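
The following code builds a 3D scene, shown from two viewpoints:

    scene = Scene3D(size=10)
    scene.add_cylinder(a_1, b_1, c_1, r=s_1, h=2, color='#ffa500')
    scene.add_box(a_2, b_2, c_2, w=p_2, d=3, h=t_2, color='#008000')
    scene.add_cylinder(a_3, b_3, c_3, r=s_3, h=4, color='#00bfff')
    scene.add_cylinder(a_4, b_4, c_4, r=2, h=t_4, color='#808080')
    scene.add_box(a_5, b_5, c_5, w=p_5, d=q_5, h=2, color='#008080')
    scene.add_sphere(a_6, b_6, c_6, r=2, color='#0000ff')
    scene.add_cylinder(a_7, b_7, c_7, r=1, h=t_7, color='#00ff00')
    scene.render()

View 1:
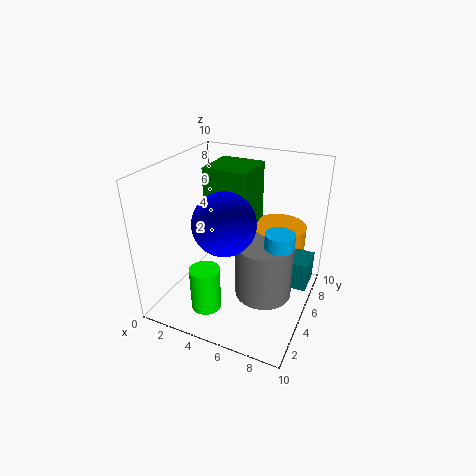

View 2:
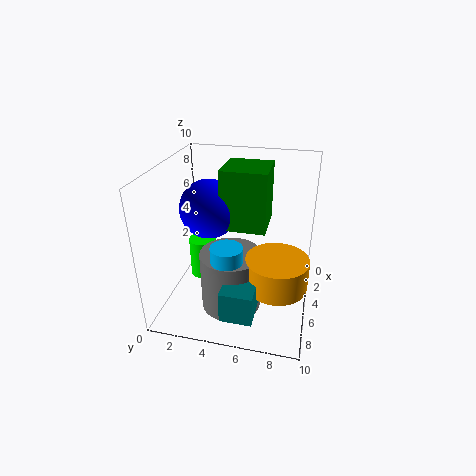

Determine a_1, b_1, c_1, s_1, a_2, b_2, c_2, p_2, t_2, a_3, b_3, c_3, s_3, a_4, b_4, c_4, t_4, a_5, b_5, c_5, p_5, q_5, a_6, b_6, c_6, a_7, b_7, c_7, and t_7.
a_1 = 7; b_1 = 8; c_1 = 3; s_1 = 2; a_2 = 3; b_2 = 4; c_2 = 6; p_2 = 3; t_2 = 4; a_3 = 8; b_3 = 5; c_3 = 2; s_3 = 1; a_4 = 7; b_4 = 5; c_4 = 1; t_4 = 4; a_5 = 7; b_5 = 5; c_5 = 2; p_5 = 3; q_5 = 2; a_6 = 5; b_6 = 3; c_6 = 7; a_7 = 4; b_7 = 2; c_7 = 1; t_7 = 3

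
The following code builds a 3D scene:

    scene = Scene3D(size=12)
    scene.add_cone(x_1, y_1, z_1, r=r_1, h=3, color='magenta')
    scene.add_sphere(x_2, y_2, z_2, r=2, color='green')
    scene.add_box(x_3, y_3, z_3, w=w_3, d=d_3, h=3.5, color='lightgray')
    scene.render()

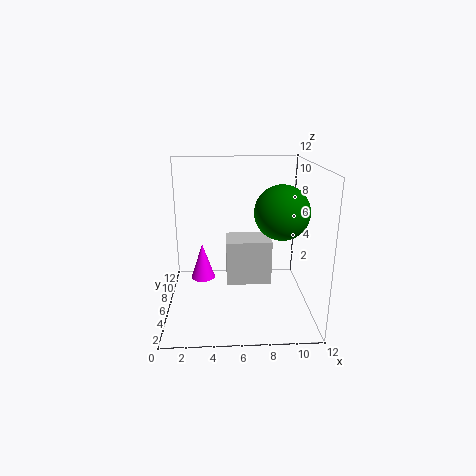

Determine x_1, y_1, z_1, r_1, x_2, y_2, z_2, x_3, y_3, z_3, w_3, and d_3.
x_1 = 3
y_1 = 6
z_1 = 2.5
r_1 = 1
x_2 = 9
y_2 = 3
z_2 = 9
x_3 = 5
y_3 = 3.5
z_3 = 3
w_3 = 3.5
d_3 = 2.5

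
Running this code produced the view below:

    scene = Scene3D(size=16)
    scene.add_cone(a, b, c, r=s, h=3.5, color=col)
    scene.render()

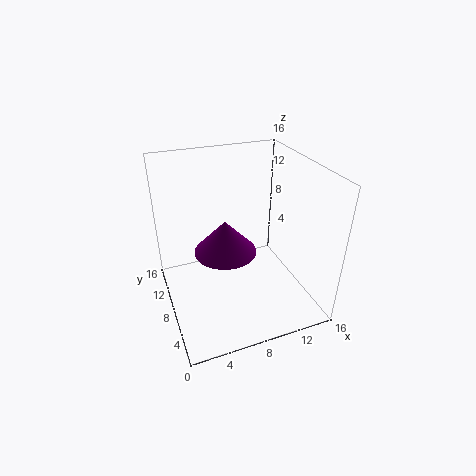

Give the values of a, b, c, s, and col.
a = 6
b = 6.5
c = 7.75
s = 3.25
col = 'purple'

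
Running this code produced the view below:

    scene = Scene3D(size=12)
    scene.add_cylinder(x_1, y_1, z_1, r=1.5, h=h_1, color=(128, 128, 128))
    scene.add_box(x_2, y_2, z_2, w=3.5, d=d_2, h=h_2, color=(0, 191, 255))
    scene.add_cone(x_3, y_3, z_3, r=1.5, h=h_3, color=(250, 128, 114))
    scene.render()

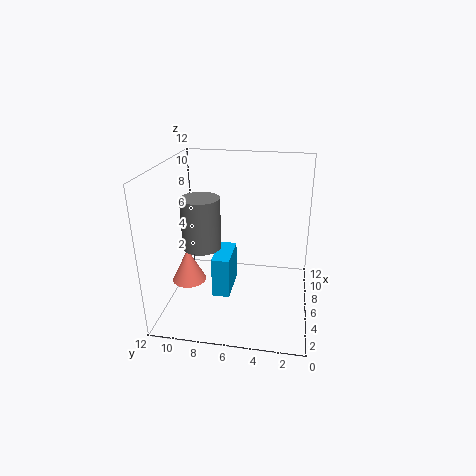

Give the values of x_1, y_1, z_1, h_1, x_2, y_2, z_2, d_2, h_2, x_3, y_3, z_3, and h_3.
x_1 = 4; y_1 = 8.5; z_1 = 6; h_1 = 4; x_2 = 4.5; y_2 = 6.5; z_2 = 1; d_2 = 1.5; h_2 = 3.5; x_3 = 6; y_3 = 10.5; z_3 = 1.5; h_3 = 3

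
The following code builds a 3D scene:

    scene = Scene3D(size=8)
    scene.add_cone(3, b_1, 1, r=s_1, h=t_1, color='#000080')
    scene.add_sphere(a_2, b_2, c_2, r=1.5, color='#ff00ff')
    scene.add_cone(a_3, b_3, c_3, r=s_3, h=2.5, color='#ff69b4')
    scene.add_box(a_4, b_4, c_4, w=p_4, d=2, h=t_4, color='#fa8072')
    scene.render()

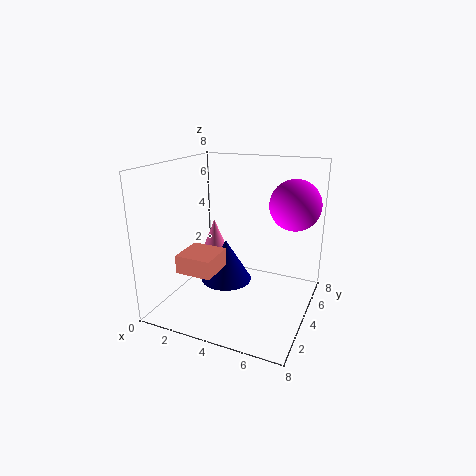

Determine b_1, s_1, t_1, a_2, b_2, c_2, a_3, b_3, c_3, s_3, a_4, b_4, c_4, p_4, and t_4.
b_1 = 4.5
s_1 = 1.5
t_1 = 2.5
a_2 = 6.5
b_2 = 6.5
c_2 = 5.5
a_3 = 2
b_3 = 5
c_3 = 2
s_3 = 1
a_4 = 1.5
b_4 = 1.5
c_4 = 2.5
p_4 = 2
t_4 = 1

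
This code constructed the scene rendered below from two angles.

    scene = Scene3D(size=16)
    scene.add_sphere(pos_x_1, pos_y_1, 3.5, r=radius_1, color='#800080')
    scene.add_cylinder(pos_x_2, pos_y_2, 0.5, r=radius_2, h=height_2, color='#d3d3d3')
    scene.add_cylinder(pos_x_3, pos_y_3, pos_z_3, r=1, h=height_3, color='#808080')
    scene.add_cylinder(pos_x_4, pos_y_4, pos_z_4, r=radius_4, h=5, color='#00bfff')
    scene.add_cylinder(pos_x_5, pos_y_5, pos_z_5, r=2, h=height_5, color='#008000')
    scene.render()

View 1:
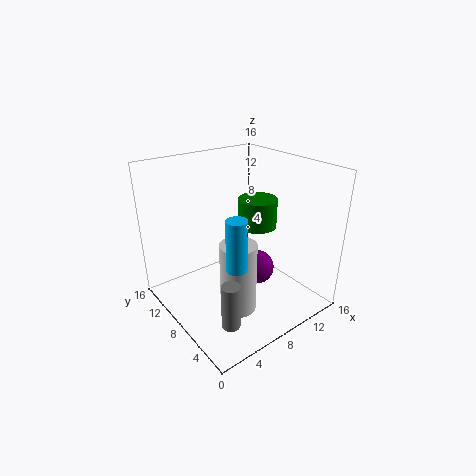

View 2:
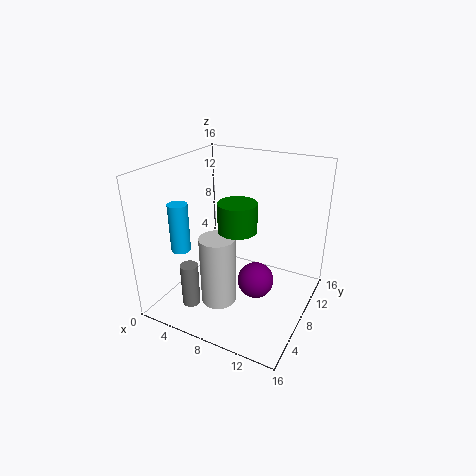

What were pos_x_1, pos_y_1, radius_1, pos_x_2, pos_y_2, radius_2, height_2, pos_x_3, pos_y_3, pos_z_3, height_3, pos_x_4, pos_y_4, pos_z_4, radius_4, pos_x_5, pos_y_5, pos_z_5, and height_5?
pos_x_1 = 10.5, pos_y_1 = 7.5, radius_1 = 2, pos_x_2 = 6.5, pos_y_2 = 6, radius_2 = 2, height_2 = 8, pos_x_3 = 4, pos_y_3 = 4, pos_z_3 = 0.5, height_3 = 5, pos_x_4 = 4, pos_y_4 = 3, pos_z_4 = 8, radius_4 = 1, pos_x_5 = 9, pos_y_5 = 6, pos_z_5 = 10, height_5 = 3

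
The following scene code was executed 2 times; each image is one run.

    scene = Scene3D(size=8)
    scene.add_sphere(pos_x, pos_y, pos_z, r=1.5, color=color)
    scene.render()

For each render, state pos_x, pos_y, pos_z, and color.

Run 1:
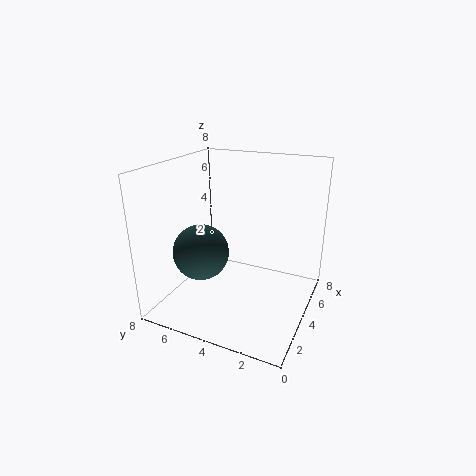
pos_x = 2.5; pos_y = 5.5; pos_z = 3.5; color = 'darkslategray'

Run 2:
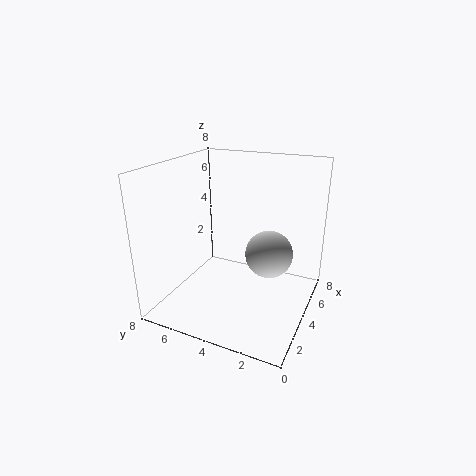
pos_x = 6.5; pos_y = 3; pos_z = 2; color = 'lightgray'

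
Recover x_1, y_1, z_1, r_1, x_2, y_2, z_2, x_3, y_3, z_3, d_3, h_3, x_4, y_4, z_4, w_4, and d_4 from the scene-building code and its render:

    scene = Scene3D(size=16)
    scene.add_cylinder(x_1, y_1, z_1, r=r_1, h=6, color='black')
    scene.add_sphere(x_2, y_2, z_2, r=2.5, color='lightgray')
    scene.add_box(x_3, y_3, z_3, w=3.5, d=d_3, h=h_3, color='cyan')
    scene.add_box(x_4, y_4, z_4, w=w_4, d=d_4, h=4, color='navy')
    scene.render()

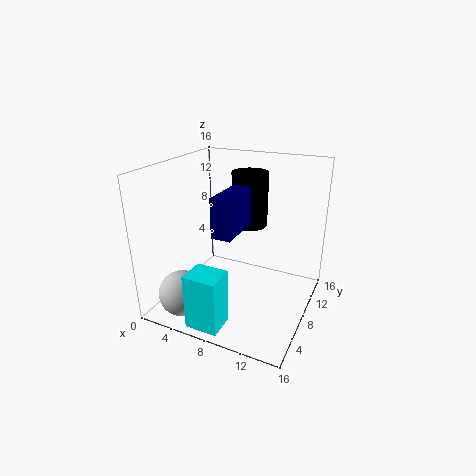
x_1 = 8.5
y_1 = 10
z_1 = 9
r_1 = 2
x_2 = 3.5
y_2 = 3
z_2 = 2.5
x_3 = 5.5
y_3 = 0.5
z_3 = 0.5
d_3 = 3
h_3 = 6
x_4 = 7.5
y_4 = 3
z_4 = 10
w_4 = 2
d_4 = 5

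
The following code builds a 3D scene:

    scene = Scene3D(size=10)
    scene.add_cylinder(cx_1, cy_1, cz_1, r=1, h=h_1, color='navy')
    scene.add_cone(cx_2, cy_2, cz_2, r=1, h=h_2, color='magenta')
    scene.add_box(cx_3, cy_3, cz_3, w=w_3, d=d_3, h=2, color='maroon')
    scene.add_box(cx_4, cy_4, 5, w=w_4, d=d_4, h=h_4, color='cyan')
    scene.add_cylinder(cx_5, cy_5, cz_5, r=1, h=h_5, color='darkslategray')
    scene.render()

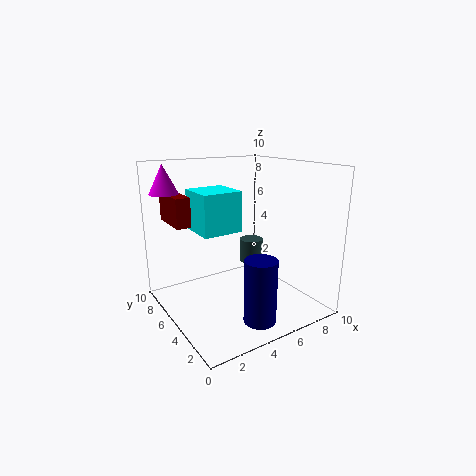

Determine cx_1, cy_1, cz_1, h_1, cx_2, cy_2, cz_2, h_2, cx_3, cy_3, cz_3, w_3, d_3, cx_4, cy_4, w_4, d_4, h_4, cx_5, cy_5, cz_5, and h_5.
cx_1 = 4; cy_1 = 1; cz_1 = 1; h_1 = 4; cx_2 = 1; cy_2 = 8; cz_2 = 8; h_2 = 2; cx_3 = 1; cy_3 = 6; cz_3 = 6; w_3 = 1; d_3 = 3; cx_4 = 3; cy_4 = 6; w_4 = 3; d_4 = 3; h_4 = 3; cx_5 = 9; cy_5 = 9; cz_5 = 1; h_5 = 2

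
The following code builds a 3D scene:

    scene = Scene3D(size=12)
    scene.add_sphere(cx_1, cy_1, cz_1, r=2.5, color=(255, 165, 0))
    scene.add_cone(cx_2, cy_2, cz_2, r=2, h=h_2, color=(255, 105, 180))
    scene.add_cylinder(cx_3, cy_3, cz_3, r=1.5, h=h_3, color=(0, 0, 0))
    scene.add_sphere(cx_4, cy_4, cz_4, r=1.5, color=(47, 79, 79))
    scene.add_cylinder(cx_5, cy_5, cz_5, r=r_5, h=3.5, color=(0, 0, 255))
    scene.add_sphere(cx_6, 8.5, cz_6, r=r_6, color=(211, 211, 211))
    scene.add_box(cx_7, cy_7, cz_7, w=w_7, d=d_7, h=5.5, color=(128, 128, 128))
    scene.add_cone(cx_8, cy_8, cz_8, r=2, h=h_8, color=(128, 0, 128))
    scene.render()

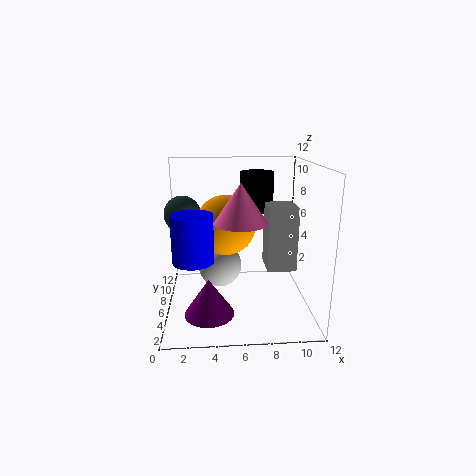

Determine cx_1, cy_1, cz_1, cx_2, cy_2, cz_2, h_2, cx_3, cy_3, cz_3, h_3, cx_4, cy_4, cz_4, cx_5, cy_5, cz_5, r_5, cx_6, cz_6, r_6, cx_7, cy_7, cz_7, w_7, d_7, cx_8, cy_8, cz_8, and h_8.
cx_1 = 5; cy_1 = 6.5; cz_1 = 7; cx_2 = 6; cy_2 = 3.5; cz_2 = 8; h_2 = 3; cx_3 = 8; cy_3 = 9.5; cz_3 = 7.5; h_3 = 3.5; cx_4 = 1.5; cy_4 = 6.5; cz_4 = 8; cx_5 = 2.5; cy_5 = 2.5; cz_5 = 5.5; r_5 = 1.5; cx_6 = 4.5; cz_6 = 2.5; r_6 = 2; cx_7 = 8.5; cy_7 = 5.5; cz_7 = 3; w_7 = 2.5; d_7 = 3; cx_8 = 3.5; cy_8 = 3.5; cz_8 = 0.5; h_8 = 3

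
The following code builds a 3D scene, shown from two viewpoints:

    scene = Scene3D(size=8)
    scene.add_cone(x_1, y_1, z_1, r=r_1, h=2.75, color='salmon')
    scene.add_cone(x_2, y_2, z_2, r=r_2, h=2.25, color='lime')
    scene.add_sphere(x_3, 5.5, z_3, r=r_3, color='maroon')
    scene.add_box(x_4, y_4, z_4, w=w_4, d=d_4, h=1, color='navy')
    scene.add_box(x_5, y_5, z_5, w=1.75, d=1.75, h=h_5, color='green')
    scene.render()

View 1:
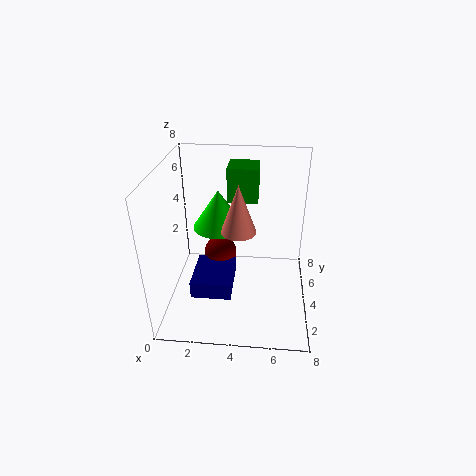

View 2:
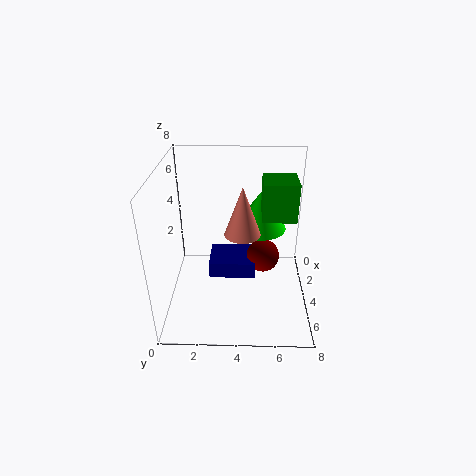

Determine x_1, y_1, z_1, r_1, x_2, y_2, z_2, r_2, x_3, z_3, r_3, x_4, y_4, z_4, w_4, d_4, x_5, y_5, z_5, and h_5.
x_1 = 4
y_1 = 4.25
z_1 = 4.25
r_1 = 1
x_2 = 2.75
y_2 = 5.25
z_2 = 4
r_2 = 1.5
x_3 = 2.75
z_3 = 2
r_3 = 1
x_4 = 1.5
y_4 = 2.25
z_4 = 1
w_4 = 2.25
d_4 = 2.75
x_5 = 3.25
y_5 = 5.25
z_5 = 5.5
h_5 = 2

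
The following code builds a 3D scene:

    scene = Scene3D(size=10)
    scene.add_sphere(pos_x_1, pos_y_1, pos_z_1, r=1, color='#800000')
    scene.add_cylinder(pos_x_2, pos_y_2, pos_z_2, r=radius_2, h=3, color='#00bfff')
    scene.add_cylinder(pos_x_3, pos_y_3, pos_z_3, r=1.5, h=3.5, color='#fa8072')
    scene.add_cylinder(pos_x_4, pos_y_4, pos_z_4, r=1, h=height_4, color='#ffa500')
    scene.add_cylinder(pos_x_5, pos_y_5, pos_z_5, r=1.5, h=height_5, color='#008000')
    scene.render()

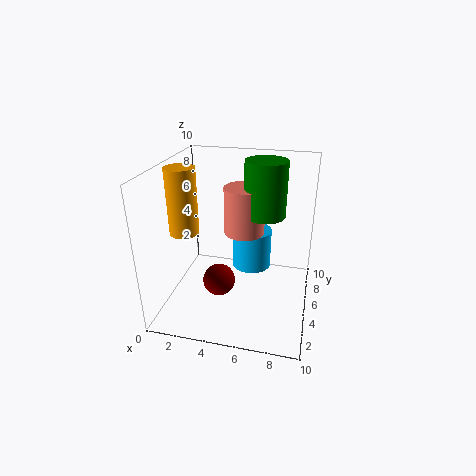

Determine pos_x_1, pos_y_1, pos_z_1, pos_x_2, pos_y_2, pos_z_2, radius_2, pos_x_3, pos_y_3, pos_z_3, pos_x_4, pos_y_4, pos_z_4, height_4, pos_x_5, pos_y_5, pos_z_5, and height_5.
pos_x_1 = 4.5
pos_y_1 = 2
pos_z_1 = 3.5
pos_x_2 = 5.5
pos_y_2 = 7.5
pos_z_2 = 1.5
radius_2 = 1.5
pos_x_3 = 5
pos_y_3 = 7
pos_z_3 = 4.5
pos_x_4 = 1.5
pos_y_4 = 4
pos_z_4 = 5.5
height_4 = 4.5
pos_x_5 = 6.5
pos_y_5 = 7
pos_z_5 = 6
height_5 = 4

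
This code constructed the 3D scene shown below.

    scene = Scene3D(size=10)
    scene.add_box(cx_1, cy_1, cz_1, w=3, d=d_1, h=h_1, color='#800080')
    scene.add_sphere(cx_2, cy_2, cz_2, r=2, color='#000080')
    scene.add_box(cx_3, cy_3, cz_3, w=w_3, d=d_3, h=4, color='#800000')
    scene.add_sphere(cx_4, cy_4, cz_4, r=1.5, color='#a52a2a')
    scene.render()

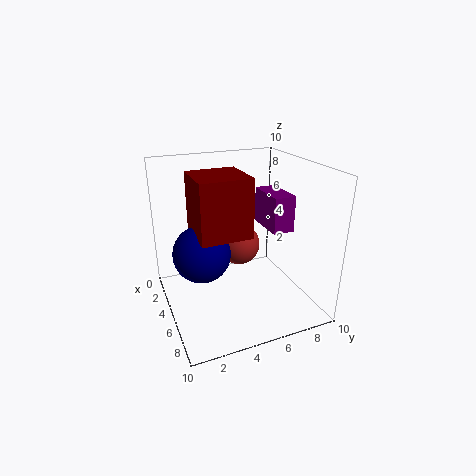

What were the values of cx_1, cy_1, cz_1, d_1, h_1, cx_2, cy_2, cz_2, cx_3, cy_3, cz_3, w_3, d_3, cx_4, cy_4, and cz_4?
cx_1 = 3.5; cy_1 = 7; cz_1 = 5.5; d_1 = 1.5; h_1 = 2.5; cx_2 = 4.5; cy_2 = 2.5; cz_2 = 4; cx_3 = 3; cy_3 = 2; cz_3 = 5.5; w_3 = 3.5; d_3 = 3.5; cx_4 = 4; cy_4 = 5.5; cz_4 = 4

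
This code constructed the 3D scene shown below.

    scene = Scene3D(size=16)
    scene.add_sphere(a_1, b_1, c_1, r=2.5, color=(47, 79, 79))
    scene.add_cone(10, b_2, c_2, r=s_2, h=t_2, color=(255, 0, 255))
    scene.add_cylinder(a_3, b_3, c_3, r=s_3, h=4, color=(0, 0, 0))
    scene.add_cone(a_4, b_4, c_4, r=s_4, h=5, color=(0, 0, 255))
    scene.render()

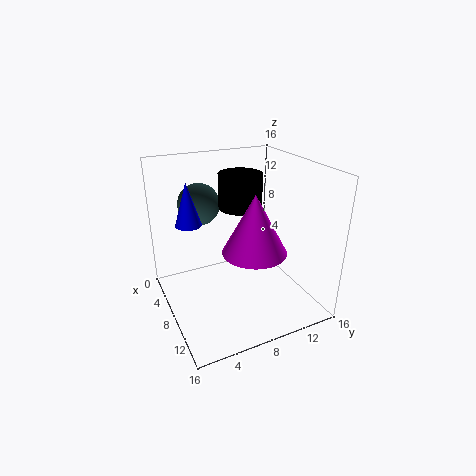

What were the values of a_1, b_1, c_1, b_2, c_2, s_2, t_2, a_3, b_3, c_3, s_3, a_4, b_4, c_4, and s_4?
a_1 = 2.5; b_1 = 5.5; c_1 = 10.5; b_2 = 9; c_2 = 7; s_2 = 3.5; t_2 = 6.5; a_3 = 5.5; b_3 = 9.5; c_3 = 10.5; s_3 = 2.5; a_4 = 4.5; b_4 = 3.5; c_4 = 9; s_4 = 1.5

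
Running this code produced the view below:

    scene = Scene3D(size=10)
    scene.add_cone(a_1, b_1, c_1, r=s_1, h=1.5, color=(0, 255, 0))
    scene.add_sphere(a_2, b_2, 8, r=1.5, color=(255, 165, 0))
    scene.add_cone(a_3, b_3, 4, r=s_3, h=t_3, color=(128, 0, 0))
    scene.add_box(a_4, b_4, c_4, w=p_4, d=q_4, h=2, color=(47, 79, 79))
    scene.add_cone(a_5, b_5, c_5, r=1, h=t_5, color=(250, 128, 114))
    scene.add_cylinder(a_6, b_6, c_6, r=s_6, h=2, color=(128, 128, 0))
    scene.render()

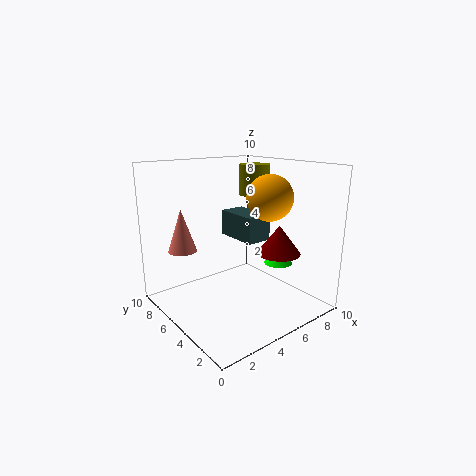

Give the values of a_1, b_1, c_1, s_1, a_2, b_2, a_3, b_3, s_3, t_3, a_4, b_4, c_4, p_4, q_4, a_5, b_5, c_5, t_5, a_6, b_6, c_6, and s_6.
a_1 = 7.5, b_1 = 3.5, c_1 = 3, s_1 = 1, a_2 = 6, b_2 = 3, a_3 = 7, b_3 = 3, s_3 = 1.5, t_3 = 2, a_4 = 6.5, b_4 = 5.5, c_4 = 4, p_4 = 2, q_4 = 3.5, a_5 = 2, b_5 = 7.5, c_5 = 4, t_5 = 3, a_6 = 6, b_6 = 4.5, c_6 = 8, s_6 = 1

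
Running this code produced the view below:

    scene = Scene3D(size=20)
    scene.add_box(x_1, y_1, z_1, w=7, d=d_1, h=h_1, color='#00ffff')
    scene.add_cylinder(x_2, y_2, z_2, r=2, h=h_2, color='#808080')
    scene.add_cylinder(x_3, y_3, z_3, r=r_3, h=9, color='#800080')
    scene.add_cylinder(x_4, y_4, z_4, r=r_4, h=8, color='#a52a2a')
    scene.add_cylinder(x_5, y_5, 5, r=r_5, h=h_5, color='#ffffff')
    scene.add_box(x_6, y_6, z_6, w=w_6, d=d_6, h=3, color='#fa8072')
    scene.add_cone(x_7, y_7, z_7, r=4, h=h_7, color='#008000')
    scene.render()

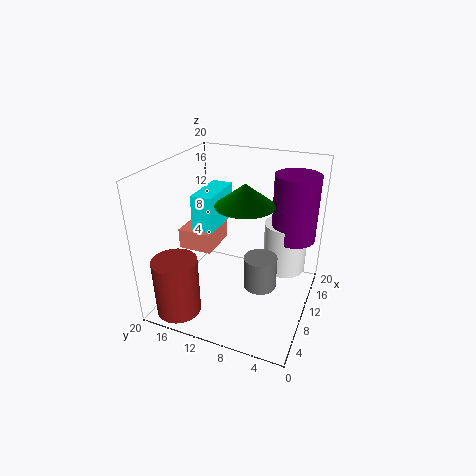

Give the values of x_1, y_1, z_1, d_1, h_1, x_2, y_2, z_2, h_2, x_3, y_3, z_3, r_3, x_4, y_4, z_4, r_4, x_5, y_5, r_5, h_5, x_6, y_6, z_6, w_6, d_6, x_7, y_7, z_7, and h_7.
x_1 = 8, y_1 = 13, z_1 = 11, d_1 = 3, h_1 = 5, x_2 = 5, y_2 = 5, z_2 = 7, h_2 = 4, x_3 = 13, y_3 = 3, z_3 = 10, r_3 = 3, x_4 = 3, y_4 = 16, z_4 = 1, r_4 = 3, x_5 = 13, y_5 = 4, r_5 = 3, h_5 = 7, x_6 = 9, y_6 = 14, z_6 = 7, w_6 = 6, d_6 = 5, x_7 = 10, y_7 = 9, z_7 = 15, h_7 = 3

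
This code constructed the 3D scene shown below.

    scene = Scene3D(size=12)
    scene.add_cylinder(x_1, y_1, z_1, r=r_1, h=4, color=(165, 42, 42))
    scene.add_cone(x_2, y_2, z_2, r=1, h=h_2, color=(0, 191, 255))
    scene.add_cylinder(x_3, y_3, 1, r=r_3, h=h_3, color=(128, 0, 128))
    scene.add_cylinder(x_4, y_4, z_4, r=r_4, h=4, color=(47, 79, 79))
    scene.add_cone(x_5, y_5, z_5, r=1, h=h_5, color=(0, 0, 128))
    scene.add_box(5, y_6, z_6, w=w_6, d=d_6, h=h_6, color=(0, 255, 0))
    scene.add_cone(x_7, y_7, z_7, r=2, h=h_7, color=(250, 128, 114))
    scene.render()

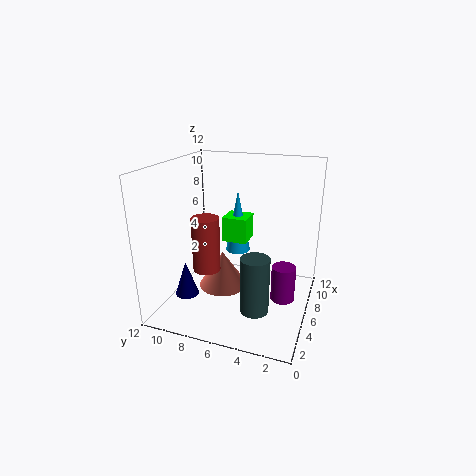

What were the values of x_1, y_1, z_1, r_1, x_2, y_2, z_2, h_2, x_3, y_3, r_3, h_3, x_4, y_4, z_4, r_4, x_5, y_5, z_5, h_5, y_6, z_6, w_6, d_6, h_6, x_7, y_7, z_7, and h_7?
x_1 = 2, y_1 = 7, z_1 = 5, r_1 = 1, x_2 = 6, y_2 = 6, z_2 = 5, h_2 = 5, x_3 = 6, y_3 = 2, r_3 = 1, h_3 = 3, x_4 = 1, y_4 = 3, z_4 = 3, r_4 = 1, x_5 = 4, y_5 = 10, z_5 = 1, h_5 = 3, y_6 = 5, z_6 = 6, w_6 = 2, d_6 = 2, h_6 = 2, x_7 = 5, y_7 = 7, z_7 = 2, h_7 = 3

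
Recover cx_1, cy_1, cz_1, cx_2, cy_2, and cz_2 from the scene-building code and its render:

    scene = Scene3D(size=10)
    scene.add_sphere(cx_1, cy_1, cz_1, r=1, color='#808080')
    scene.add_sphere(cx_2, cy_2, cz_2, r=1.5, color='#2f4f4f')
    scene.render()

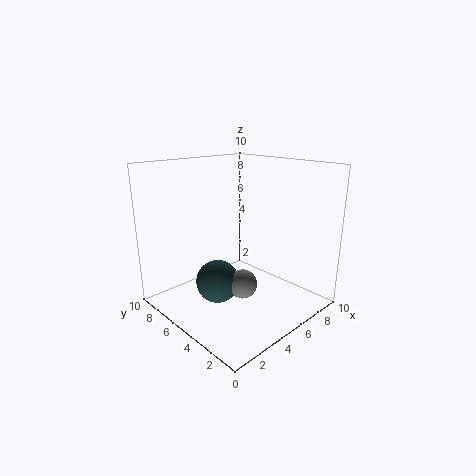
cx_1 = 4.5; cy_1 = 4; cz_1 = 2; cx_2 = 3.5; cy_2 = 5.5; cz_2 = 2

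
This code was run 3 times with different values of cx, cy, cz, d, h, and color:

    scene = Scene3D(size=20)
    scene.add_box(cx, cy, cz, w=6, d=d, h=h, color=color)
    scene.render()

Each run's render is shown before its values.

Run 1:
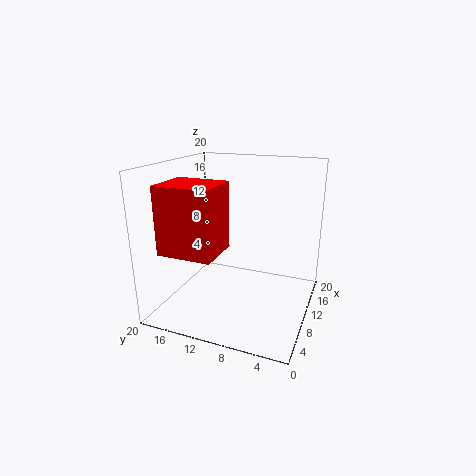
cx = 1; cy = 10; cz = 10; d = 7; h = 8.5; color = 'red'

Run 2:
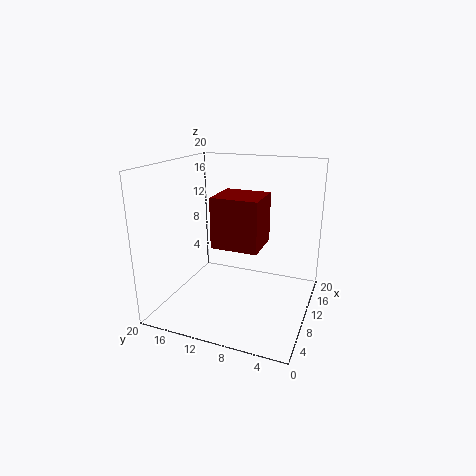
cx = 7.5; cy = 6.5; cz = 9; d = 6.5; h = 7; color = 'maroon'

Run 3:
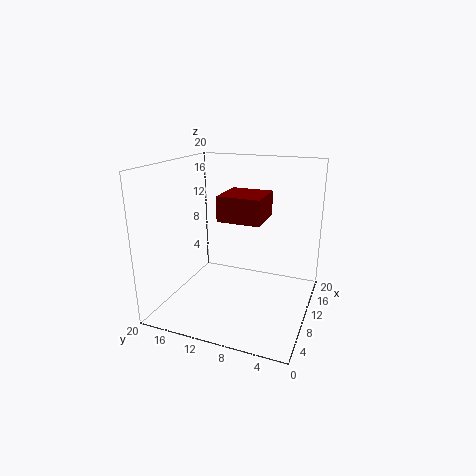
cx = 8.5; cy = 6.5; cz = 12.5; d = 6; h = 3.5; color = 'maroon'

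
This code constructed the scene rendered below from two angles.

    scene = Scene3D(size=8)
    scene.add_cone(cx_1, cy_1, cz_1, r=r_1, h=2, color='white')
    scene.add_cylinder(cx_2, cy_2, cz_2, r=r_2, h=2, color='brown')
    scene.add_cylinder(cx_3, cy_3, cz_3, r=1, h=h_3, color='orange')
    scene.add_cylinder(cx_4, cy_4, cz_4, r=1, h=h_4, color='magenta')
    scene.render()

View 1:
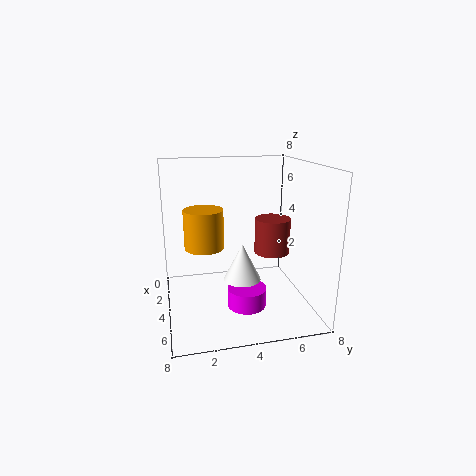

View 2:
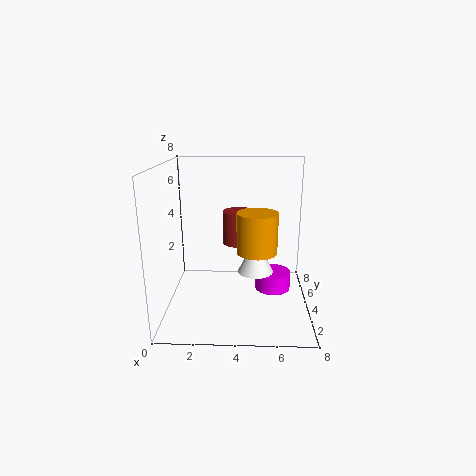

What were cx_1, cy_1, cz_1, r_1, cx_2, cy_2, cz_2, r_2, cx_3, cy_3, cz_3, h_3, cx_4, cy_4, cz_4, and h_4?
cx_1 = 5; cy_1 = 4; cz_1 = 2; r_1 = 1; cx_2 = 4; cy_2 = 6; cz_2 = 3; r_2 = 1; cx_3 = 5; cy_3 = 2; cz_3 = 4; h_3 = 2; cx_4 = 6; cy_4 = 4; cz_4 = 1; h_4 = 1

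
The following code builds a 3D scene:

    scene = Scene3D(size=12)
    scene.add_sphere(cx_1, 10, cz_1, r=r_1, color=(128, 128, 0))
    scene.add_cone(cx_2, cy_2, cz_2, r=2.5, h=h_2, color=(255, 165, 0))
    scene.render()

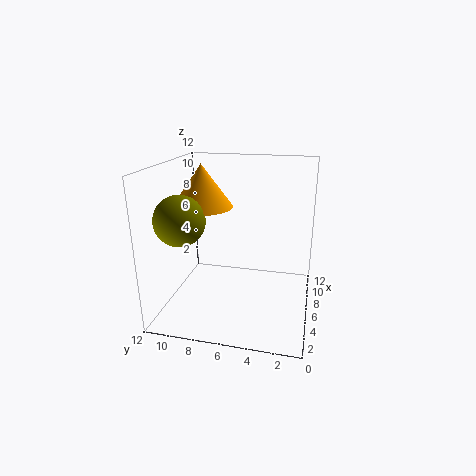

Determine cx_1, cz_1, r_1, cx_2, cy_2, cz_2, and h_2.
cx_1 = 3.5, cz_1 = 8, r_1 = 2, cx_2 = 6, cy_2 = 9, cz_2 = 8.5, h_2 = 3.5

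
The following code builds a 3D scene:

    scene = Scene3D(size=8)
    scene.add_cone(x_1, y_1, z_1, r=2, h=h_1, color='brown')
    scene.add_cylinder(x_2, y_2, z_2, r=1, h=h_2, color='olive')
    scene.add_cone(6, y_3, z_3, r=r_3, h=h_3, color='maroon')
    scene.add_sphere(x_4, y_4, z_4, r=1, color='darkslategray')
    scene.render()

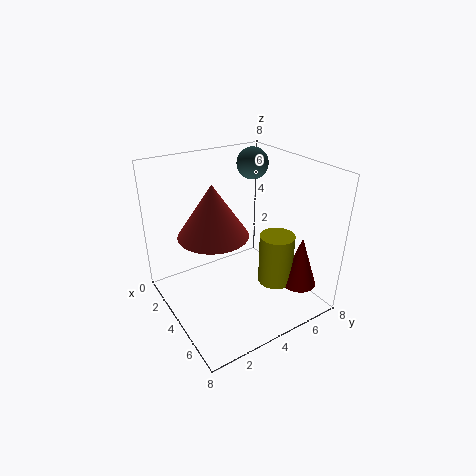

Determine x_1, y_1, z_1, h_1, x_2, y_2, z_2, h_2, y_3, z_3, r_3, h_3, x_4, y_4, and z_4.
x_1 = 3, y_1 = 3, z_1 = 4, h_1 = 3, x_2 = 5, y_2 = 6, z_2 = 1, h_2 = 3, y_3 = 7, z_3 = 1, r_3 = 1, h_3 = 3, x_4 = 1, y_4 = 7, z_4 = 7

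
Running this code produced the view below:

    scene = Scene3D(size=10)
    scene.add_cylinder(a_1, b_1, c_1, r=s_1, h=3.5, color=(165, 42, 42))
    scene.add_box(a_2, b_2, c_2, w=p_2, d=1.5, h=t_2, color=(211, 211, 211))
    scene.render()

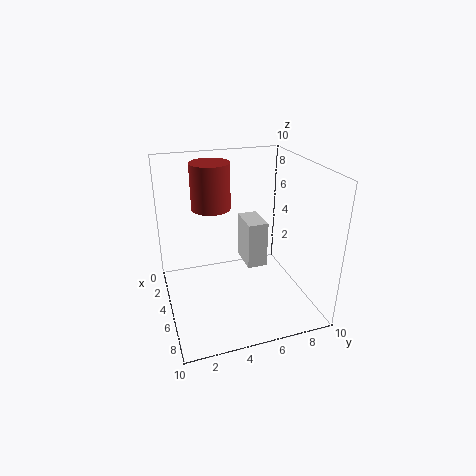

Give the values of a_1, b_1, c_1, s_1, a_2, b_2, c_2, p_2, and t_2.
a_1 = 1.5; b_1 = 4; c_1 = 6; s_1 = 1.5; a_2 = 2; b_2 = 6; c_2 = 2; p_2 = 2.5; t_2 = 3.5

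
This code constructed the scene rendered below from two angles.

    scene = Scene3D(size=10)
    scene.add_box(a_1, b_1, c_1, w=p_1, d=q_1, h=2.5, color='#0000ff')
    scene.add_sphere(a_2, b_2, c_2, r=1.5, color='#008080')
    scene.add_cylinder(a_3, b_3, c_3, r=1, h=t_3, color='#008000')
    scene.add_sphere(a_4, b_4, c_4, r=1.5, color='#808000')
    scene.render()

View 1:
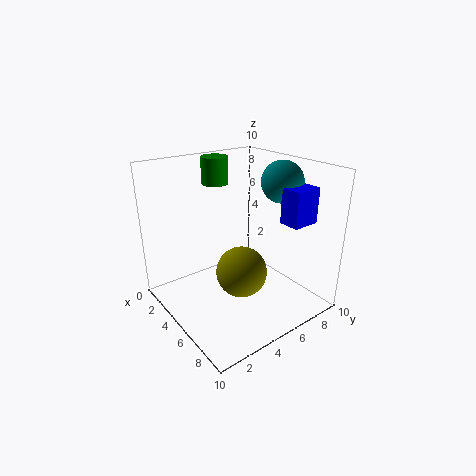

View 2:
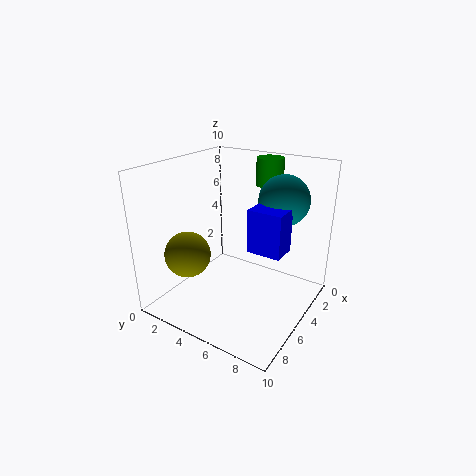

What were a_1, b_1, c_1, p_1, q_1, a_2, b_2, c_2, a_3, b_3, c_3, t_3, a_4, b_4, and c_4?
a_1 = 6.5, b_1 = 7.5, c_1 = 6, p_1 = 1.5, q_1 = 2, a_2 = 5.5, b_2 = 8.5, c_2 = 8.5, a_3 = 1.5, b_3 = 5.5, c_3 = 8, t_3 = 2, a_4 = 8, b_4 = 3, c_4 = 4.5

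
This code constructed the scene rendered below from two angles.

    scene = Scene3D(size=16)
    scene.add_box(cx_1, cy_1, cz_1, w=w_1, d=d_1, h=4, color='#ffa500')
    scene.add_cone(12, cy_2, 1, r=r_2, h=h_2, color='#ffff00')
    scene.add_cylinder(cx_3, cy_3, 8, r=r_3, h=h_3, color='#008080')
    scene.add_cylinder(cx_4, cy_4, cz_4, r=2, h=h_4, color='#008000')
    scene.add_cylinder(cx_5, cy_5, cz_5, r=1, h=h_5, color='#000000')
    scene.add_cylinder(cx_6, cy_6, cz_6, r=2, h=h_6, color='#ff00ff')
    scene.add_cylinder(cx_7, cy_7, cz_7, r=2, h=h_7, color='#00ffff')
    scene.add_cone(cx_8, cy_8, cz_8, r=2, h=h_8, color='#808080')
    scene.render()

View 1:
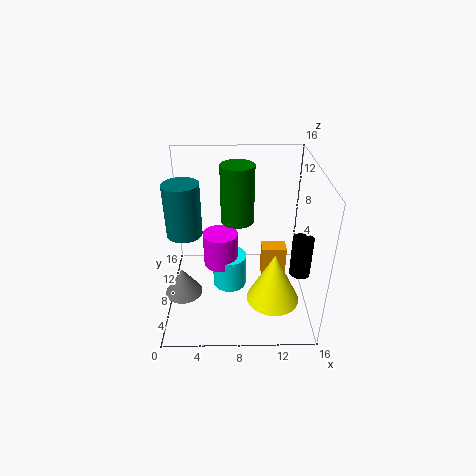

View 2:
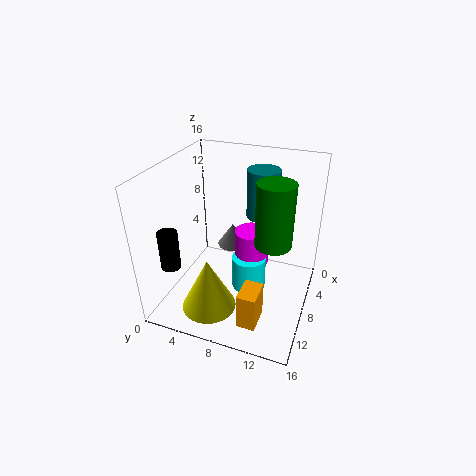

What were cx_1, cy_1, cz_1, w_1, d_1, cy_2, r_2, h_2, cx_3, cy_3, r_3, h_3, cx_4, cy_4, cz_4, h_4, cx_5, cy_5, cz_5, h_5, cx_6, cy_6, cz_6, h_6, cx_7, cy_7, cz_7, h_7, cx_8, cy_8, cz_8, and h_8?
cx_1 = 11, cy_1 = 10, cz_1 = 1, w_1 = 3, d_1 = 2, cy_2 = 6, r_2 = 3, h_2 = 6, cx_3 = 2, cy_3 = 9, r_3 = 2, h_3 = 6, cx_4 = 8, cy_4 = 12, cz_4 = 8, h_4 = 7, cx_5 = 14, cy_5 = 3, cz_5 = 7, h_5 = 4, cx_6 = 6, cy_6 = 9, cz_6 = 4, h_6 = 4, cx_7 = 7, cy_7 = 9, cz_7 = 1, h_7 = 4, cx_8 = 2, cy_8 = 5, cz_8 = 3, h_8 = 3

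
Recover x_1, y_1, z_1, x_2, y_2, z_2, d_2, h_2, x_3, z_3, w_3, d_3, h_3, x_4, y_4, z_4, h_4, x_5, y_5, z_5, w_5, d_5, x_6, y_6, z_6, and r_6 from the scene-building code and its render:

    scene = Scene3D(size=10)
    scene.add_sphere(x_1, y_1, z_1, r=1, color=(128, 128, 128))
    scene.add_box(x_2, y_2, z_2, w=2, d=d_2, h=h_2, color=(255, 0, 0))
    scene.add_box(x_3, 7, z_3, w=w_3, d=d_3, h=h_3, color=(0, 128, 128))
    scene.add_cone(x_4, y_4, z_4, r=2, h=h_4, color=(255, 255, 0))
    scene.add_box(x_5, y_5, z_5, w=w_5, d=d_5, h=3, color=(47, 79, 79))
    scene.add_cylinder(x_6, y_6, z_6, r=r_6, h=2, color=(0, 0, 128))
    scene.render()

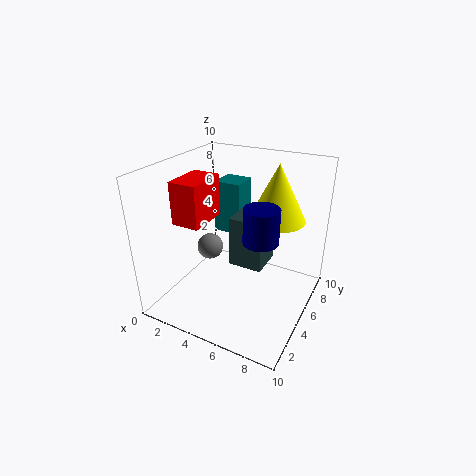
x_1 = 2, y_1 = 6, z_1 = 3, x_2 = 1, y_2 = 3, z_2 = 6, d_2 = 3, h_2 = 3, x_3 = 2, z_3 = 4, w_3 = 2, d_3 = 2, h_3 = 4, x_4 = 7, y_4 = 7, z_4 = 6, h_4 = 4, x_5 = 6, y_5 = 2, z_5 = 5, w_5 = 2, d_5 = 2, x_6 = 8, y_6 = 2, z_6 = 7, r_6 = 1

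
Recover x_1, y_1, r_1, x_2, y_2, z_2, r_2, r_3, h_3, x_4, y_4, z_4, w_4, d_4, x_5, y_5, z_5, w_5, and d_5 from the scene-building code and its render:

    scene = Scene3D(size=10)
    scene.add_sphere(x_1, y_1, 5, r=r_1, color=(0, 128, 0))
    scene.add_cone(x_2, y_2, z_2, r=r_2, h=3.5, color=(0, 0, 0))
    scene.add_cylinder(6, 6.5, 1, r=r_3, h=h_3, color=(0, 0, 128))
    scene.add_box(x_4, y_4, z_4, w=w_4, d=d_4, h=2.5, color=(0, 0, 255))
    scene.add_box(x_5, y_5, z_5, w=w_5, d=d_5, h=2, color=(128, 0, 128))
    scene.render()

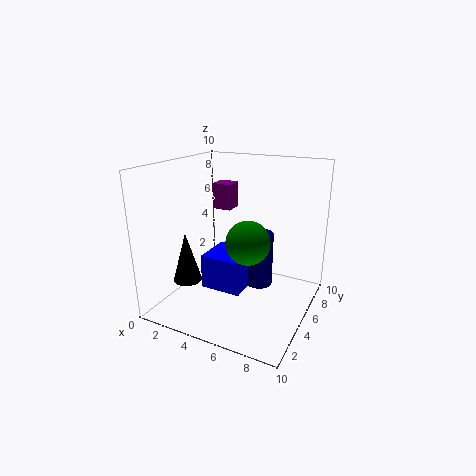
x_1 = 6
y_1 = 4.5
r_1 = 1.5
x_2 = 2
y_2 = 3
z_2 = 2
r_2 = 1
r_3 = 1
h_3 = 4
x_4 = 2.5
y_4 = 4
z_4 = 1
w_4 = 3
d_4 = 3
x_5 = 1.5
y_5 = 7.5
z_5 = 6
w_5 = 1.5
d_5 = 1.5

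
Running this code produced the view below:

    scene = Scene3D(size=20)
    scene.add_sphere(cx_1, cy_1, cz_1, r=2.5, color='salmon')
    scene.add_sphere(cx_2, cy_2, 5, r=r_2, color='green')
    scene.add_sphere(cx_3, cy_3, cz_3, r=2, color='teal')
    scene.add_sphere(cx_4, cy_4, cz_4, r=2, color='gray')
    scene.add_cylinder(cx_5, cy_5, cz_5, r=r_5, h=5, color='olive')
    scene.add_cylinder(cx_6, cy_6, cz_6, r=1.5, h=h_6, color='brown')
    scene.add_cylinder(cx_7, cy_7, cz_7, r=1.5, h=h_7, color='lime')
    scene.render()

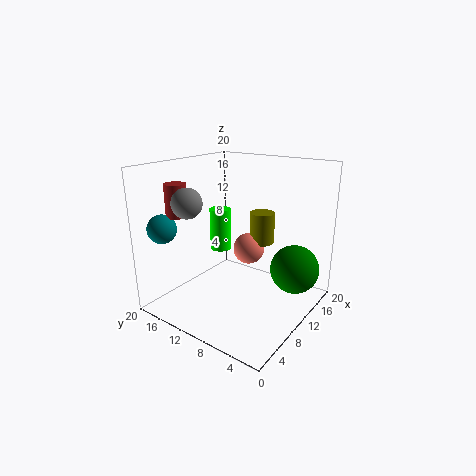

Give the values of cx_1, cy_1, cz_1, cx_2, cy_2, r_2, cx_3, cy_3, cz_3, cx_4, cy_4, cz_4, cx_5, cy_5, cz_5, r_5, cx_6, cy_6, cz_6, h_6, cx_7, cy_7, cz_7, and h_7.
cx_1 = 16.5; cy_1 = 12.5; cz_1 = 5.5; cx_2 = 15; cy_2 = 3.5; r_2 = 3.5; cx_3 = 3.5; cy_3 = 18; cz_3 = 11.5; cx_4 = 4.5; cy_4 = 14; cz_4 = 15.5; cx_5 = 18; cy_5 = 11; cz_5 = 6.5; r_5 = 2; cx_6 = 5.5; cy_6 = 17; cz_6 = 13; h_6 = 4.5; cx_7 = 10.5; cy_7 = 13.5; cz_7 = 7.5; h_7 = 6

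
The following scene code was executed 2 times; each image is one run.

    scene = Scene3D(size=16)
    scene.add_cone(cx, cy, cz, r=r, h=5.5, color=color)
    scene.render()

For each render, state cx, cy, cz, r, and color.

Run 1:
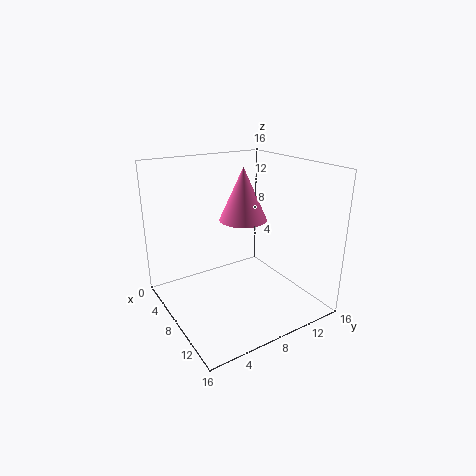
cx = 9, cy = 8, cz = 10.5, r = 2.5, color = 'hotpink'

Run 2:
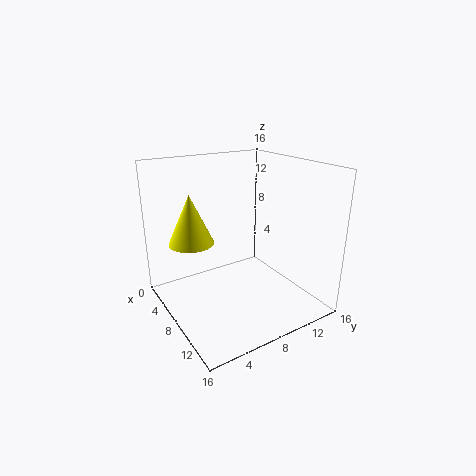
cx = 5.5, cy = 3.5, cz = 7.5, r = 2.5, color = 'yellow'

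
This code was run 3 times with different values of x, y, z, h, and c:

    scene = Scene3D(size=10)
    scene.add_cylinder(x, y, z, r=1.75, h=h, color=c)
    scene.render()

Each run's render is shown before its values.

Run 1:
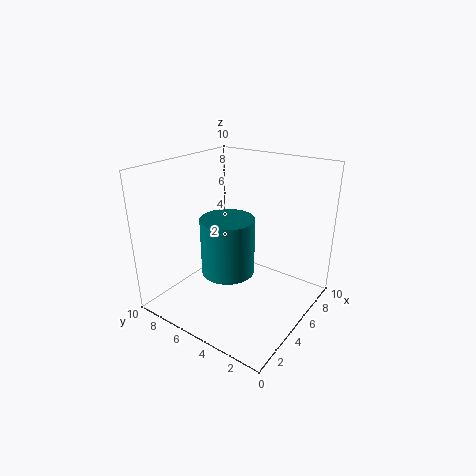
x = 3.5
y = 4.75
z = 3.25
h = 3.75
c = 'teal'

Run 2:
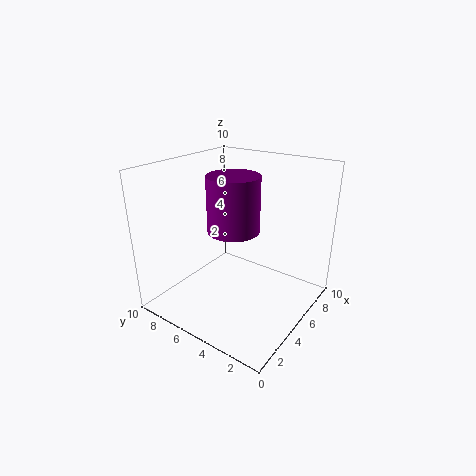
x = 4.5
y = 5
z = 5.75
h = 3.75
c = 'purple'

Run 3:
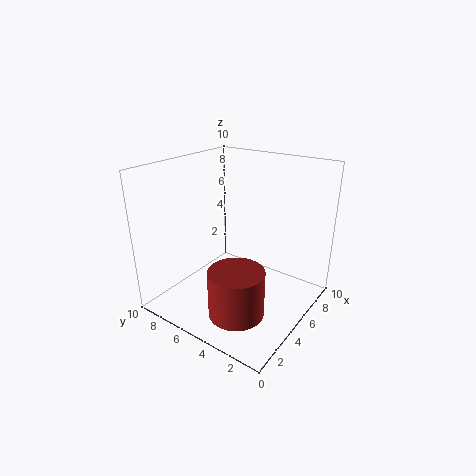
x = 2
y = 3
z = 1.5
h = 3
c = 'brown'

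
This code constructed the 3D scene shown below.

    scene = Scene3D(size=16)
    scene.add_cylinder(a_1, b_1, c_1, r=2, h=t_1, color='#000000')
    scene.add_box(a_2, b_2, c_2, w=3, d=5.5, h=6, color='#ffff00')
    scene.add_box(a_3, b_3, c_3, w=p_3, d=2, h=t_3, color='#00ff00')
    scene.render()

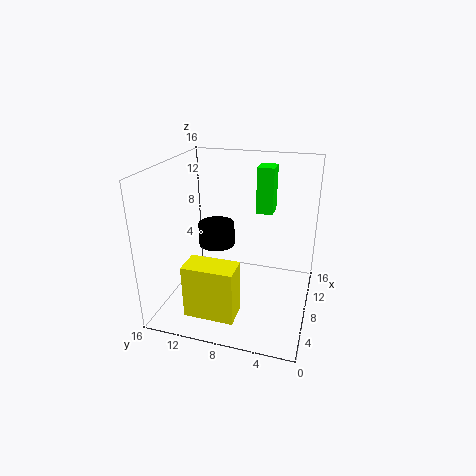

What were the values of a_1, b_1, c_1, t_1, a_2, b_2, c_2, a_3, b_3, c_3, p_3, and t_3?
a_1 = 8
b_1 = 10.5
c_1 = 7
t_1 = 2.5
a_2 = 2.5
b_2 = 7
c_2 = 0.5
a_3 = 12
b_3 = 5
c_3 = 9.5
p_3 = 2.5
t_3 = 5.5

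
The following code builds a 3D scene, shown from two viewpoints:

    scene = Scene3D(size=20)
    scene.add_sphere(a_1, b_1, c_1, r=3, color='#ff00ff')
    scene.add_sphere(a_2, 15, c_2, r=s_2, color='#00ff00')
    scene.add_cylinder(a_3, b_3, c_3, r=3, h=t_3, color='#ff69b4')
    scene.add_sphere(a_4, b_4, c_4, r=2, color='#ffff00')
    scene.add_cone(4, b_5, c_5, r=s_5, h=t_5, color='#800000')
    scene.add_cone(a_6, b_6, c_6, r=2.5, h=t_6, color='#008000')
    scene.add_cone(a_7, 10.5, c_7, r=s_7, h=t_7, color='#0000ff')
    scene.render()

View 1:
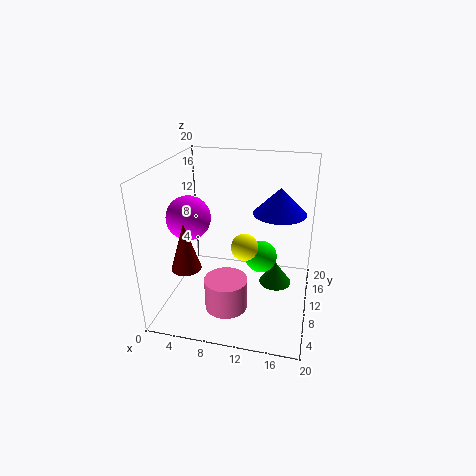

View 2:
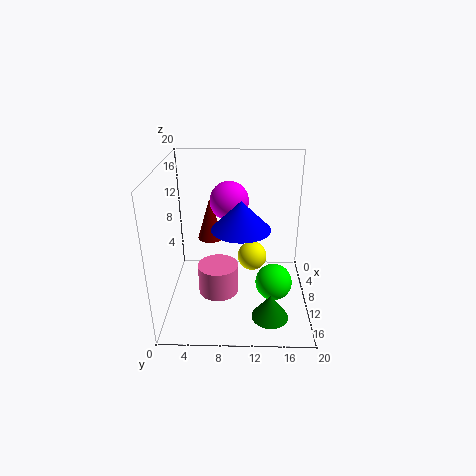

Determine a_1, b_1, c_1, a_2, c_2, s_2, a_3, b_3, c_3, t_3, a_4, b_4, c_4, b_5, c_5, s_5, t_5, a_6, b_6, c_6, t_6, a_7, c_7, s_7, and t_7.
a_1 = 3.5, b_1 = 8.5, c_1 = 13, a_2 = 12.5, c_2 = 4.5, s_2 = 2.5, a_3 = 9, b_3 = 7, c_3 = 0.5, t_3 = 4.5, a_4 = 10.5, b_4 = 12, c_4 = 7.5, b_5 = 5.5, c_5 = 7, s_5 = 2, t_5 = 6.5, a_6 = 15, b_6 = 14.5, c_6 = 0.5, t_6 = 3.5, a_7 = 15.5, c_7 = 14, s_7 = 3.5, t_7 = 3.5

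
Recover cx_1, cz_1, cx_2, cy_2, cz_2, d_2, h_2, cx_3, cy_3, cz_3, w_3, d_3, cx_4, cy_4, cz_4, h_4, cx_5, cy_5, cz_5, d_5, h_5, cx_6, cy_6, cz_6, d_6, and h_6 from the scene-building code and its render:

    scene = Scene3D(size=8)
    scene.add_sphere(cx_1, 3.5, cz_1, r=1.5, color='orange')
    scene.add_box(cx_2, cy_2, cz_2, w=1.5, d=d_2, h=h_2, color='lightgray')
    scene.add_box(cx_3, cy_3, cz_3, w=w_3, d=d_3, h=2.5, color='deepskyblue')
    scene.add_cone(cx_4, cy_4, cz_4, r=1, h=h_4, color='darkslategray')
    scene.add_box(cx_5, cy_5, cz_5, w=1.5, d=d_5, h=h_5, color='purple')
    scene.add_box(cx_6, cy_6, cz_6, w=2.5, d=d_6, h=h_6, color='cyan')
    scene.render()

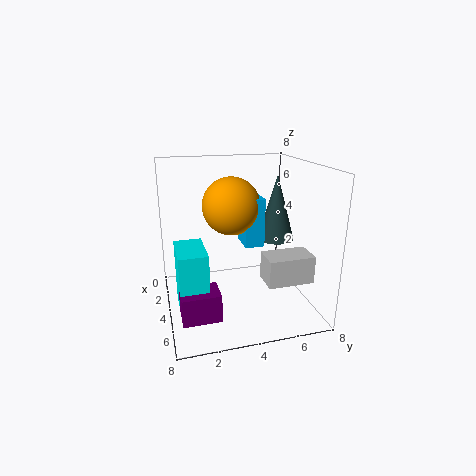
cx_1 = 4.5, cz_1 = 6, cx_2 = 5, cy_2 = 5, cz_2 = 2, d_2 = 2.5, h_2 = 1.5, cx_3 = 4, cy_3 = 4, cz_3 = 4, w_3 = 1.5, d_3 = 1, cx_4 = 4.5, cy_4 = 6, cz_4 = 4, h_4 = 3.5, cx_5 = 5, cy_5 = 0.5, cz_5 = 0.5, d_5 = 2, h_5 = 1.5, cx_6 = 3.5, cy_6 = 0.5, cz_6 = 0.5, d_6 = 1.5, h_6 = 3.5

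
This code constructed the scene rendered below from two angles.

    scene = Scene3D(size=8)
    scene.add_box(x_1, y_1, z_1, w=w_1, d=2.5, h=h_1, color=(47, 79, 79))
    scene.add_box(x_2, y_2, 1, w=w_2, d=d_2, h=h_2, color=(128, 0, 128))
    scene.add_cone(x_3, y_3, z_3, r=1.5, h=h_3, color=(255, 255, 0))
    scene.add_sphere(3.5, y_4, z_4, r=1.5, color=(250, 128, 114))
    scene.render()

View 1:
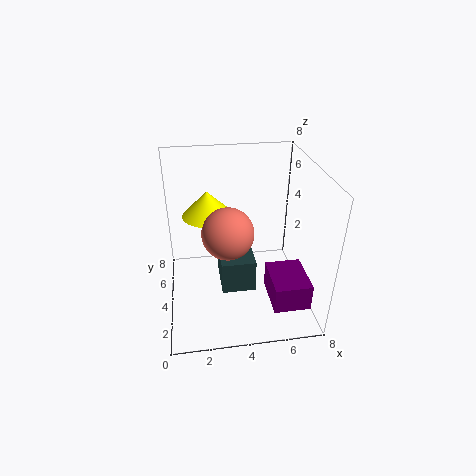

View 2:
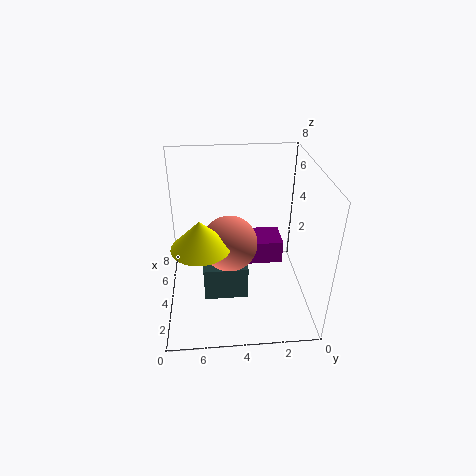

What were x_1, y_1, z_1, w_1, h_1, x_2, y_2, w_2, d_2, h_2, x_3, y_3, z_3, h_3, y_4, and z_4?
x_1 = 3; y_1 = 3.5; z_1 = 0.5; w_1 = 2; h_1 = 2; x_2 = 5.5; y_2 = 1; w_2 = 2; d_2 = 2.5; h_2 = 1.5; x_3 = 2.5; y_3 = 6; z_3 = 4.5; h_3 = 1.5; y_4 = 4.5; z_4 = 4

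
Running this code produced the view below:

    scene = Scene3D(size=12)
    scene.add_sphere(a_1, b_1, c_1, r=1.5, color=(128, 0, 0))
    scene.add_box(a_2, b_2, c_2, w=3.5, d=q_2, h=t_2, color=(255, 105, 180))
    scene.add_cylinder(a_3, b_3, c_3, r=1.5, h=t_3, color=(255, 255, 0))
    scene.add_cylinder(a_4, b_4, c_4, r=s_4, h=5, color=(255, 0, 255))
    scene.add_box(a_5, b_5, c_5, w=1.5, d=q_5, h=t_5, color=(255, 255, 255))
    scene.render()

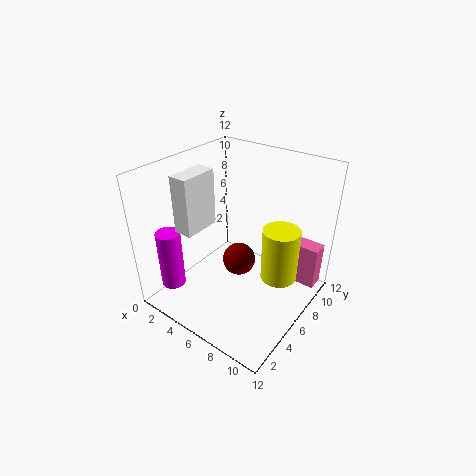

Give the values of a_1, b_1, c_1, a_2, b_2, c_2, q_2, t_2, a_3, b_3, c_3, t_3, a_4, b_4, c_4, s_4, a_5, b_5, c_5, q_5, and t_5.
a_1 = 5
b_1 = 7.5
c_1 = 2.5
a_2 = 8
b_2 = 10
c_2 = 0.5
q_2 = 1.5
t_2 = 4
a_3 = 9.5
b_3 = 7
c_3 = 3
t_3 = 4.5
a_4 = 2
b_4 = 2
c_4 = 2
s_4 = 1
a_5 = 3
b_5 = 2
c_5 = 7.5
q_5 = 3
t_5 = 4.5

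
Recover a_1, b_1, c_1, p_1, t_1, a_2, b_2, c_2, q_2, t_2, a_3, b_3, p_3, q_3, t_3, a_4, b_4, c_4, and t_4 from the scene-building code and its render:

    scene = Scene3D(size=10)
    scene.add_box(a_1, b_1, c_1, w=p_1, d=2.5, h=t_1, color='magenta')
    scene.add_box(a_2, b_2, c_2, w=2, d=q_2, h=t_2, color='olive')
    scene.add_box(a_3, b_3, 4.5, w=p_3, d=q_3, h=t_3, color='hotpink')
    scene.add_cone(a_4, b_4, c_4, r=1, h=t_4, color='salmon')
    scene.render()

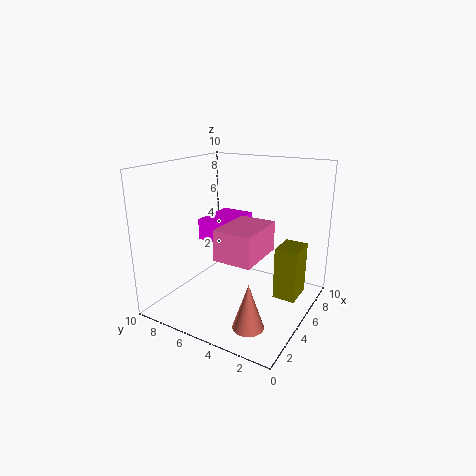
a_1 = 4.5; b_1 = 5.5; c_1 = 4.5; p_1 = 3.5; t_1 = 1.5; a_2 = 4.5; b_2 = 0.5; c_2 = 1.5; q_2 = 1.5; t_2 = 3.5; a_3 = 2; b_3 = 2.5; p_3 = 3.5; q_3 = 2.5; t_3 = 2; a_4 = 2; b_4 = 2.5; c_4 = 0.5; t_4 = 3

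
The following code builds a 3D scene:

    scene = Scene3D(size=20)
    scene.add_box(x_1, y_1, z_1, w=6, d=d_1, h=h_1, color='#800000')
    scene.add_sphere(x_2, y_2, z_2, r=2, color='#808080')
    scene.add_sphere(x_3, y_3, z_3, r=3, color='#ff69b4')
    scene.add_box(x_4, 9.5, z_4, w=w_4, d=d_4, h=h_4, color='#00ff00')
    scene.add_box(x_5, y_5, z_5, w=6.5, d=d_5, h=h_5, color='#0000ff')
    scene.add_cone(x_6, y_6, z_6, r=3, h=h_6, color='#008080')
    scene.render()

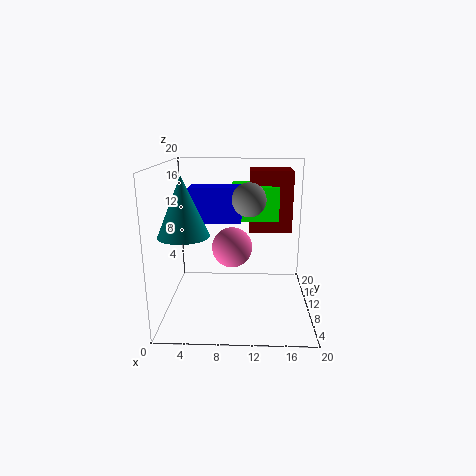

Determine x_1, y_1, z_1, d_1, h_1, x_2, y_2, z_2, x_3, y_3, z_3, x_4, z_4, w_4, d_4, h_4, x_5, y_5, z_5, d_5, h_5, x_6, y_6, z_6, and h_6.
x_1 = 11.5, y_1 = 11, z_1 = 10.5, d_1 = 5.5, h_1 = 8.5, x_2 = 11.5, y_2 = 4.5, z_2 = 16.5, x_3 = 9, y_3 = 13, z_3 = 7.5, x_4 = 9, z_4 = 12.5, w_4 = 6.5, d_4 = 6, h_4 = 4.5, x_5 = 4, y_5 = 6.5, z_5 = 13, d_5 = 3, h_5 = 4.5, x_6 = 4, y_6 = 3, z_6 = 12.5, h_6 = 7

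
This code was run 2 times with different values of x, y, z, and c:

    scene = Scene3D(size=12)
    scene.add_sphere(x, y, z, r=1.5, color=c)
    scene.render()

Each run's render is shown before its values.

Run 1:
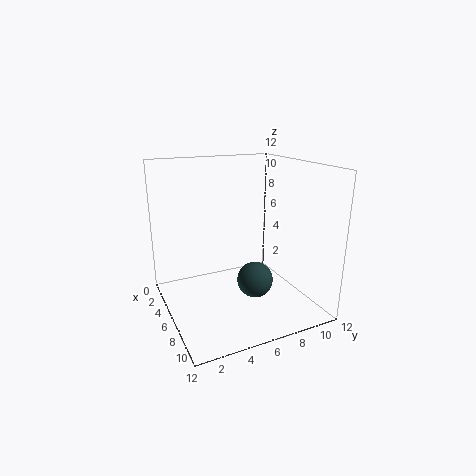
x = 7.25; y = 7; z = 2.5; c = 'darkslategray'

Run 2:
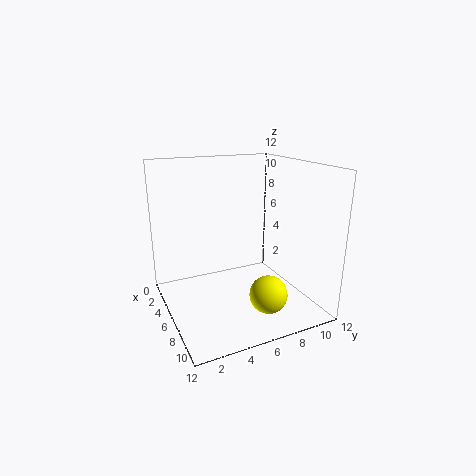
x = 9.5; y = 7; z = 2.25; c = 'yellow'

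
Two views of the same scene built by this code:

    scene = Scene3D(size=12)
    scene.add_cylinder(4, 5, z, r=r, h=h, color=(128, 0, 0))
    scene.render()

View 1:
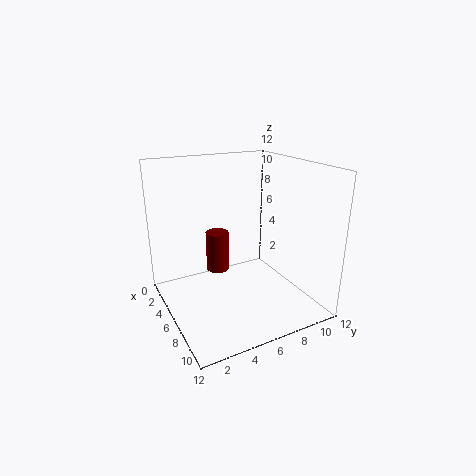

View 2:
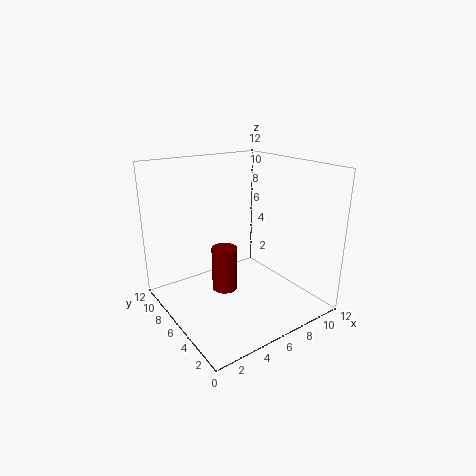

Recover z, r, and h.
z = 2.5, r = 1, h = 3.5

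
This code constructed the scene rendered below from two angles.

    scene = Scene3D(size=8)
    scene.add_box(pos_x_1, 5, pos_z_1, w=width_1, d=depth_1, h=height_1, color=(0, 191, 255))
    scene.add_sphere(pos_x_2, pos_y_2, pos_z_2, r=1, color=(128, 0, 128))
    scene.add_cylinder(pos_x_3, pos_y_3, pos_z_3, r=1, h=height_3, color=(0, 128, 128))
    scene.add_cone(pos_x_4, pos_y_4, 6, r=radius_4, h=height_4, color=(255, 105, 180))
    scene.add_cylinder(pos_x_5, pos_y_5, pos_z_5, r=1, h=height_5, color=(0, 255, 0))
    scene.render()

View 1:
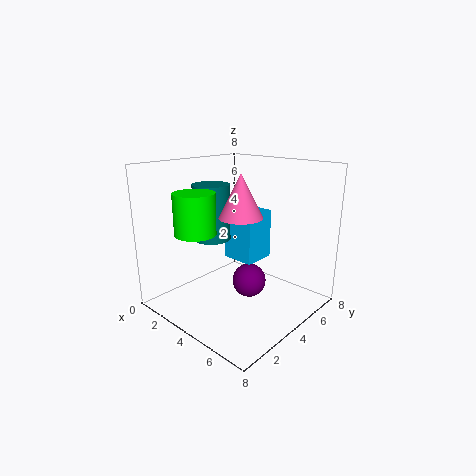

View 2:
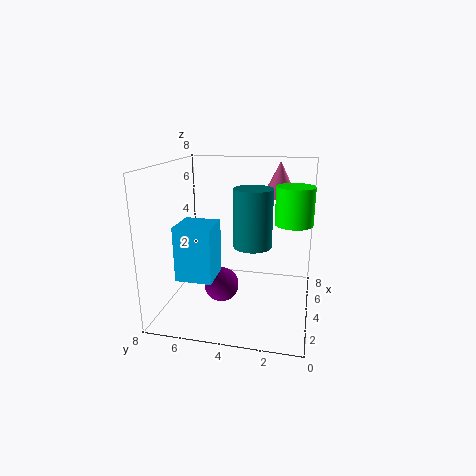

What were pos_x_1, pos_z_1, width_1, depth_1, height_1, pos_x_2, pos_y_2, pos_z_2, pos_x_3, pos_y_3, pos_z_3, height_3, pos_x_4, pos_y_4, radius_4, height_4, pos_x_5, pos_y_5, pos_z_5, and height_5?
pos_x_1 = 2; pos_z_1 = 2; width_1 = 2; depth_1 = 2; height_1 = 3; pos_x_2 = 4; pos_y_2 = 5; pos_z_2 = 1; pos_x_3 = 3; pos_y_3 = 3; pos_z_3 = 4; height_3 = 3; pos_x_4 = 6; pos_y_4 = 2; radius_4 = 1; height_4 = 2; pos_x_5 = 4; pos_y_5 = 1; pos_z_5 = 5; height_5 = 2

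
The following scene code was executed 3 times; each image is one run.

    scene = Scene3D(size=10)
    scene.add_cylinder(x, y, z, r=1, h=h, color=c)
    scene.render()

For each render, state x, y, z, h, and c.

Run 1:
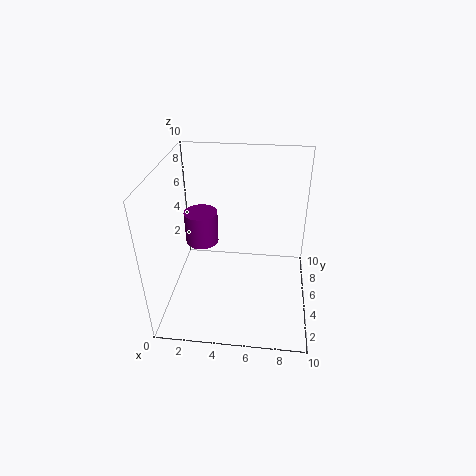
x = 3; y = 3; z = 6; h = 2; c = 'purple'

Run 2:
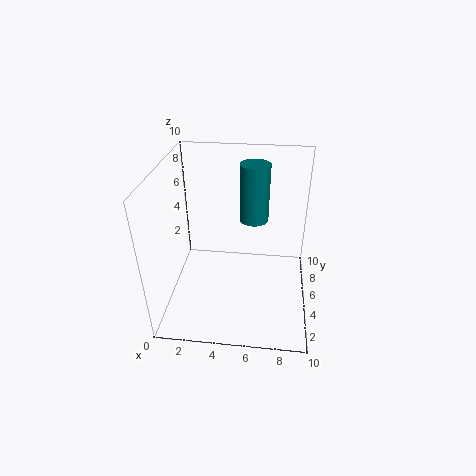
x = 6; y = 6; z = 6; h = 4; c = 'teal'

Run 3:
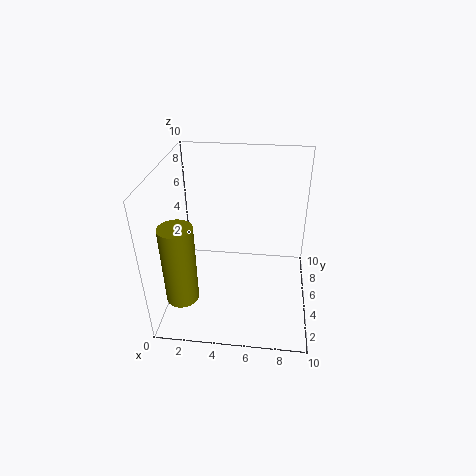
x = 2; y = 1; z = 3; h = 5; c = 'olive'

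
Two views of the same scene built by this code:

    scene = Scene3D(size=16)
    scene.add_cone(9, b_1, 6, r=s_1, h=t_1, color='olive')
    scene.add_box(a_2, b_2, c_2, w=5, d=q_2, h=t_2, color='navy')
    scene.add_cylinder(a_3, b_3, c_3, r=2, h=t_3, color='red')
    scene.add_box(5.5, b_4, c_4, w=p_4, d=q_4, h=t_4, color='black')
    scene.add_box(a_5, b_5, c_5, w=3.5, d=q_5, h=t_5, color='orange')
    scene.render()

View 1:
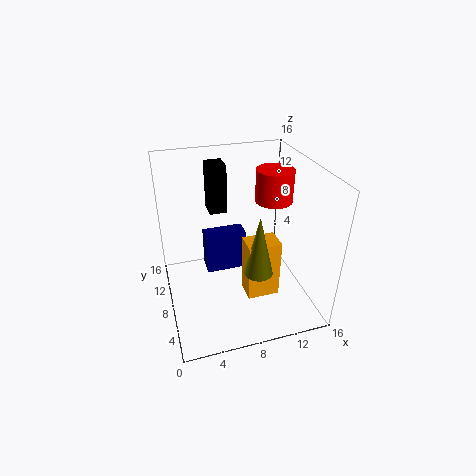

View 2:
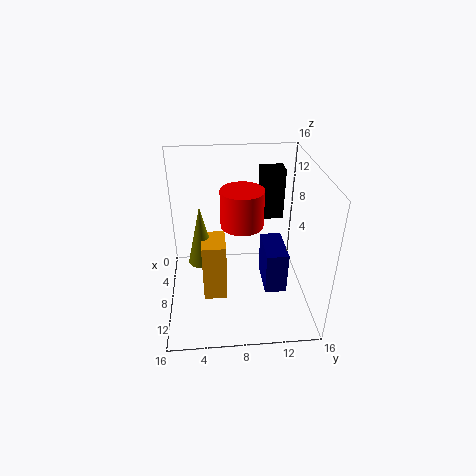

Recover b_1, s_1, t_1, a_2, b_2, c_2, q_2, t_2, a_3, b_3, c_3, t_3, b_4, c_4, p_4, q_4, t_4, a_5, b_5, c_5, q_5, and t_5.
b_1 = 4, s_1 = 1.5, t_1 = 6.5, a_2 = 5, b_2 = 11, c_2 = 1.5, q_2 = 2.5, t_2 = 5, a_3 = 12, b_3 = 8, c_3 = 12, t_3 = 3.5, b_4 = 10.5, c_4 = 10, p_4 = 2, q_4 = 2.5, t_4 = 5.5, a_5 = 8, b_5 = 4, c_5 = 2.5, q_5 = 2.5, t_5 = 6.5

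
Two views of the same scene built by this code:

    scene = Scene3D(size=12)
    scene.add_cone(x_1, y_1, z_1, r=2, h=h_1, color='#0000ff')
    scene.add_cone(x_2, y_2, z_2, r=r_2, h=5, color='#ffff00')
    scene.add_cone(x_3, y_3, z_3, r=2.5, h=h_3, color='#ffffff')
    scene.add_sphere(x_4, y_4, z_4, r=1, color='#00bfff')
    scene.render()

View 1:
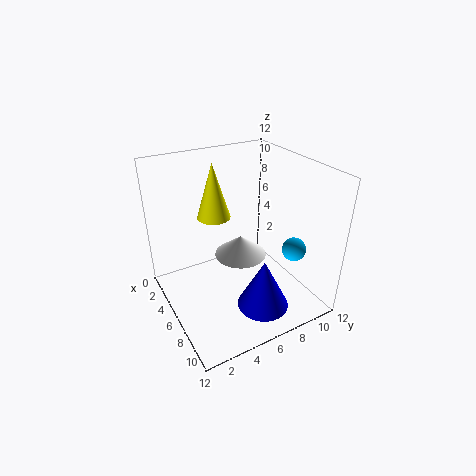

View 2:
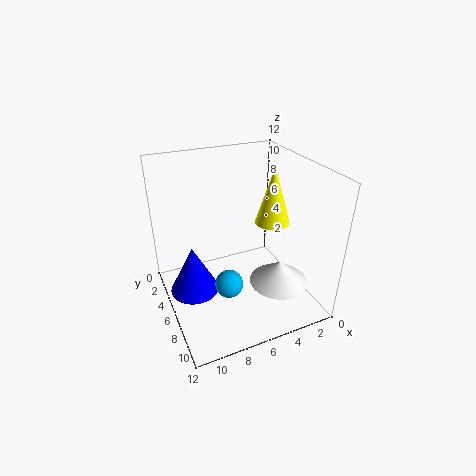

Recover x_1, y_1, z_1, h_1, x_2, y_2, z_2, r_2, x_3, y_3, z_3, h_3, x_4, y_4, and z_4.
x_1 = 10, y_1 = 6, z_1 = 2, h_1 = 4, x_2 = 2.5, y_2 = 5.5, z_2 = 6.5, r_2 = 1.5, x_3 = 3, y_3 = 8, z_3 = 2, h_3 = 2, x_4 = 8.5, y_4 = 10, z_4 = 5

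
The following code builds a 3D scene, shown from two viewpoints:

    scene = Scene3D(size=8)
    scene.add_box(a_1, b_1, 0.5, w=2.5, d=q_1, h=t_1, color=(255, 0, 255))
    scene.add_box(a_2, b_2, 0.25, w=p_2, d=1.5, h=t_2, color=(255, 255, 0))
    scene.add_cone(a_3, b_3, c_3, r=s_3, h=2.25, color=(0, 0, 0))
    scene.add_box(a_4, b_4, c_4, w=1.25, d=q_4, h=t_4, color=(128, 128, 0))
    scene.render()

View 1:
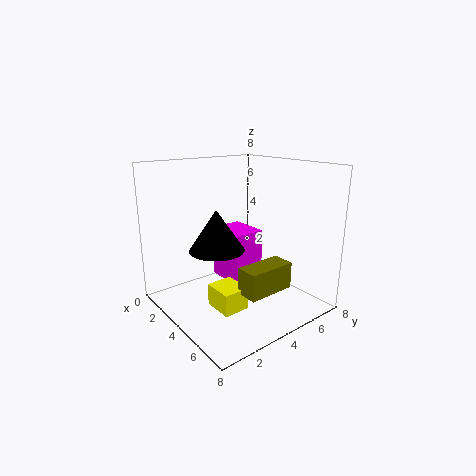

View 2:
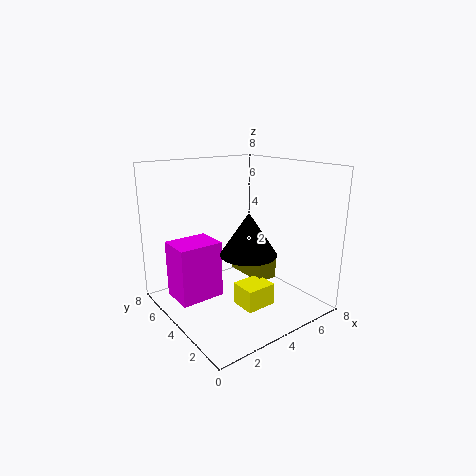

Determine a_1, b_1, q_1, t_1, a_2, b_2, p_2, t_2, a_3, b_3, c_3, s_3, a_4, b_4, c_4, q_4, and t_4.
a_1 = 0.75; b_1 = 4.5; q_1 = 2; t_1 = 3.25; a_2 = 3.5; b_2 = 2.25; p_2 = 1.75; t_2 = 1.25; a_3 = 3.75; b_3 = 2.75; c_3 = 3.5; s_3 = 1.5; a_4 = 5; b_4 = 3.25; c_4 = 1.25; q_4 = 2.75; t_4 = 1.5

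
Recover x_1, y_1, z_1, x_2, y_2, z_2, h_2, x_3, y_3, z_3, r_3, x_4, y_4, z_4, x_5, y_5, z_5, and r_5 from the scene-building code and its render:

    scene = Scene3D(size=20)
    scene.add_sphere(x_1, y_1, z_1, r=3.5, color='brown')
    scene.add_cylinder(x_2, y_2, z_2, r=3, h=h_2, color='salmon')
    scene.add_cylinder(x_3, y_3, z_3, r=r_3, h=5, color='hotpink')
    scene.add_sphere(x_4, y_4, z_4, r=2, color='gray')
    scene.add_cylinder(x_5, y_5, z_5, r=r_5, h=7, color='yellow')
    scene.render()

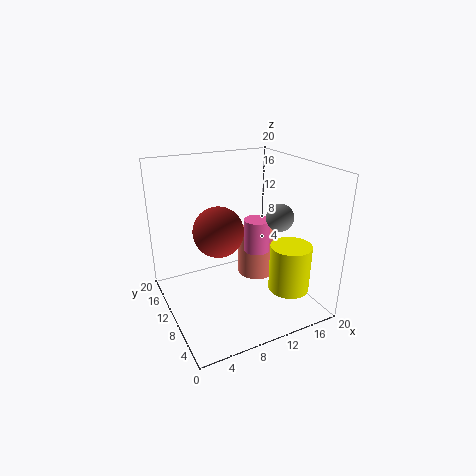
x_1 = 7.5, y_1 = 11, z_1 = 11, x_2 = 16, y_2 = 15, z_2 = 0.5, h_2 = 7.5, x_3 = 14.5, y_3 = 12.5, z_3 = 6, r_3 = 2, x_4 = 16.5, y_4 = 9.5, z_4 = 12, x_5 = 17, y_5 = 7, z_5 = 1.5, r_5 = 3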